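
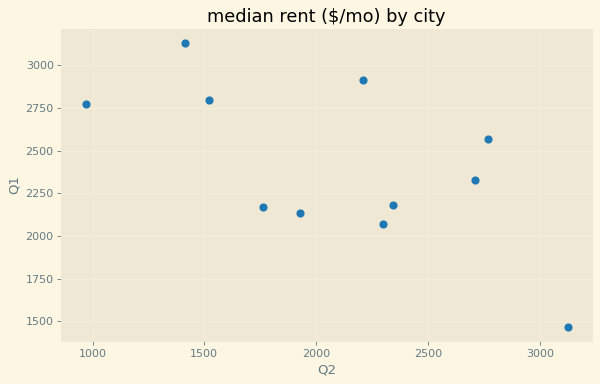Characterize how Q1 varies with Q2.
negative, moderate

Points are negatively correlated; moderate (|r| ≈ 0.6).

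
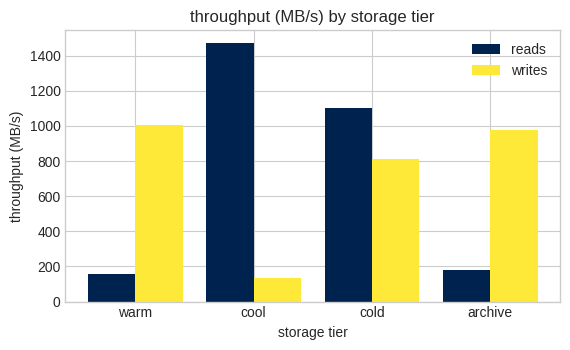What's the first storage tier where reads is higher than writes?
cool

warm: reads ≈ 200 vs writes ≈ 1000 (not yet); cool: reads ≈ 1400 vs writes ≈ 200 (first crossover).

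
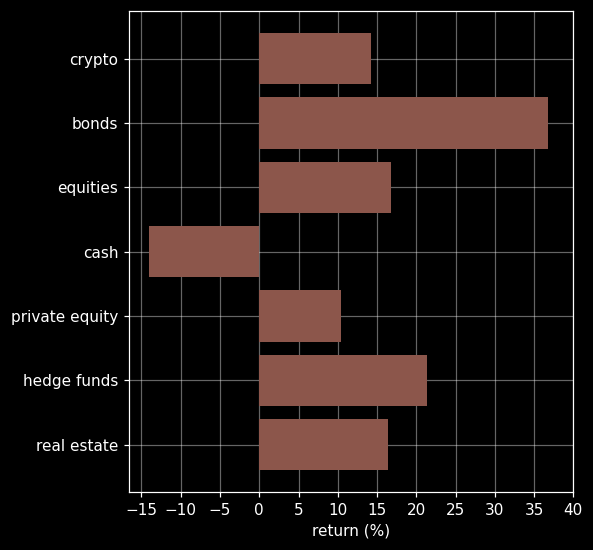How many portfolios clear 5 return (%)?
Above 5: crypto, bonds, equities, private equity, hedge funds, real estate.

6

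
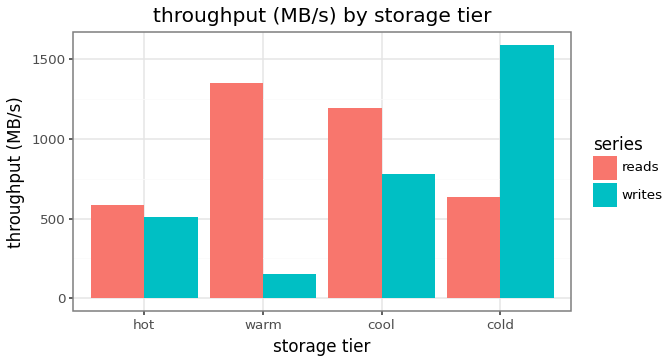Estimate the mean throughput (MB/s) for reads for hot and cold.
≈ 600

(600 + 600) / 2 ≈ 600.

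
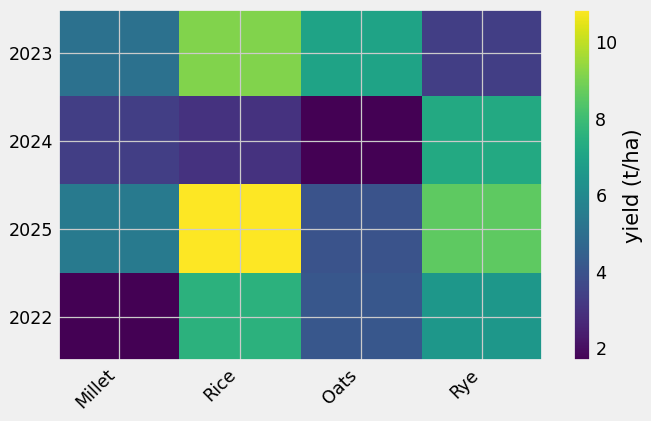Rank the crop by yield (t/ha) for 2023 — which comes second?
Top 3 for 2023: Rice ≈ 9, Oats ≈ 7, Millet ≈ 5.

Oats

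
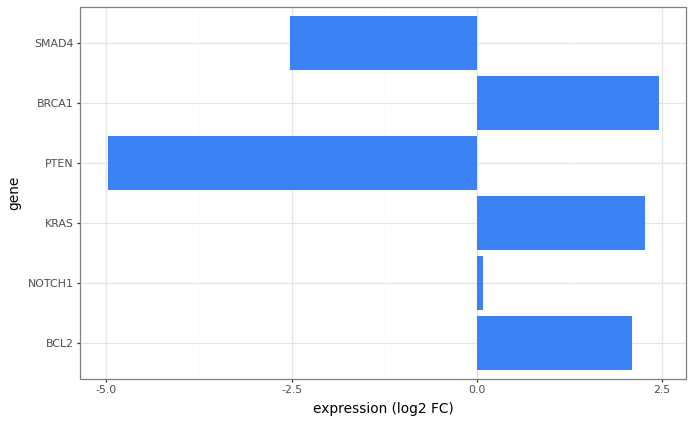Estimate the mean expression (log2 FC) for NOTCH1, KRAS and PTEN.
≈ -1

(0 + 2 + -5) / 3 ≈ -1.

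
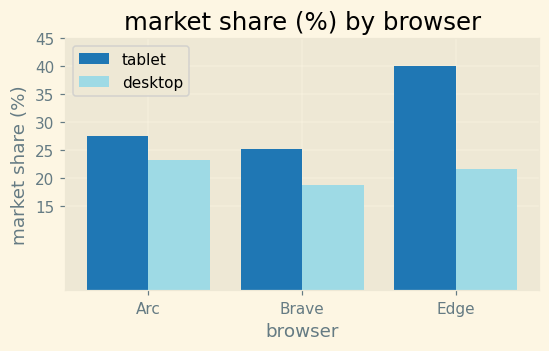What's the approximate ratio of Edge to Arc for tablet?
≈ 1.6×

Edge ≈ 40, Arc ≈ 25; 40/25 ≈ 1.6.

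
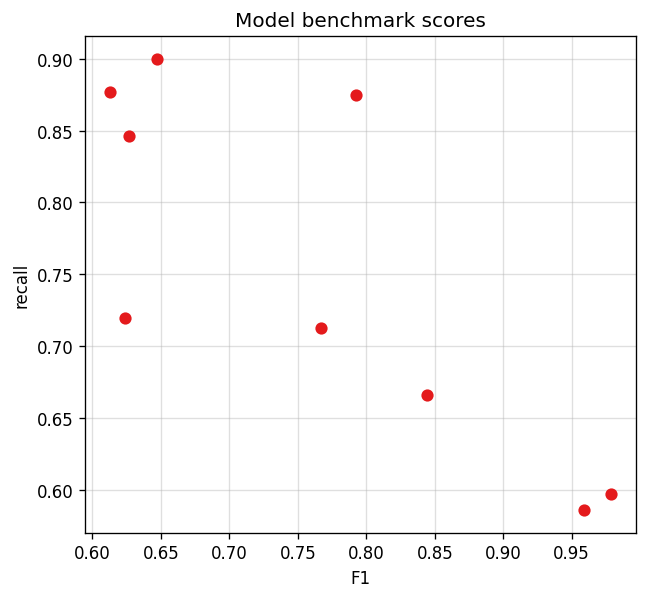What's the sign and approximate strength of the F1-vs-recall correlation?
negative, strong

Points are negatively correlated; strong (|r| ≈ 0.8).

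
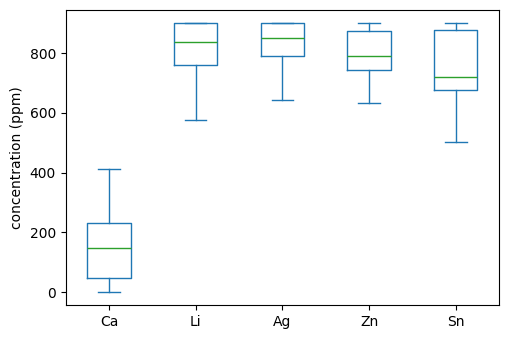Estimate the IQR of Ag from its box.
≈ 100

Q3 ≈ 900, Q1 ≈ 800; IQR ≈ 100.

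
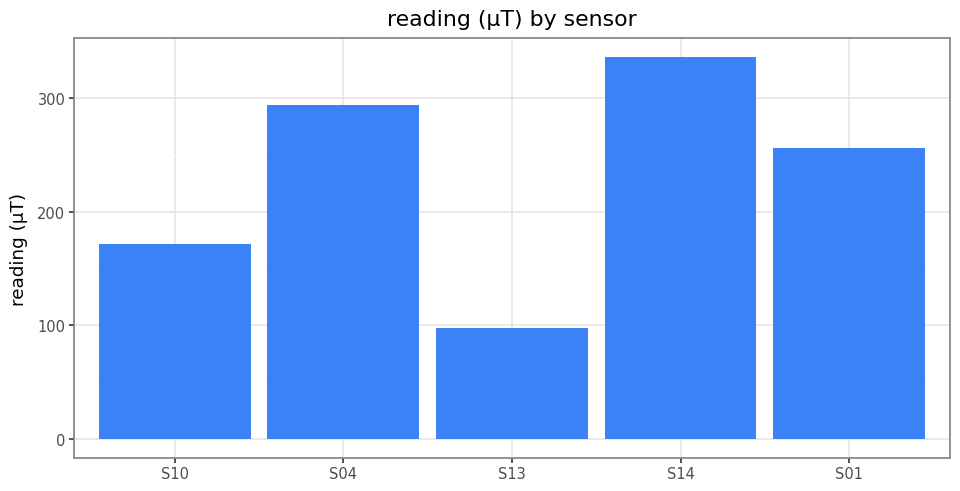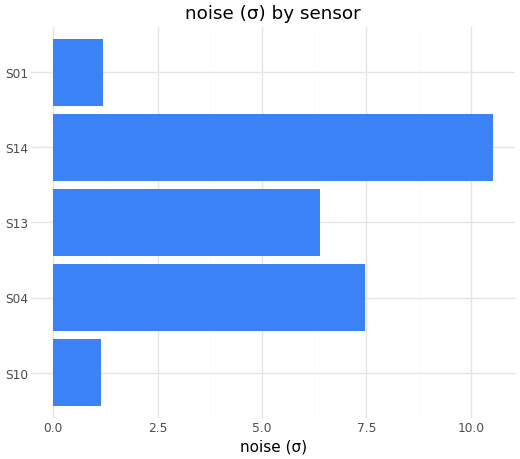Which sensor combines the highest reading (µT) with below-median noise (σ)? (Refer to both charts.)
S01

Chart 2 median noise (σ) ≈ 6; below-median sensors: S10, S01. Among those, S01 has the highest reading (µT) (≈ 250).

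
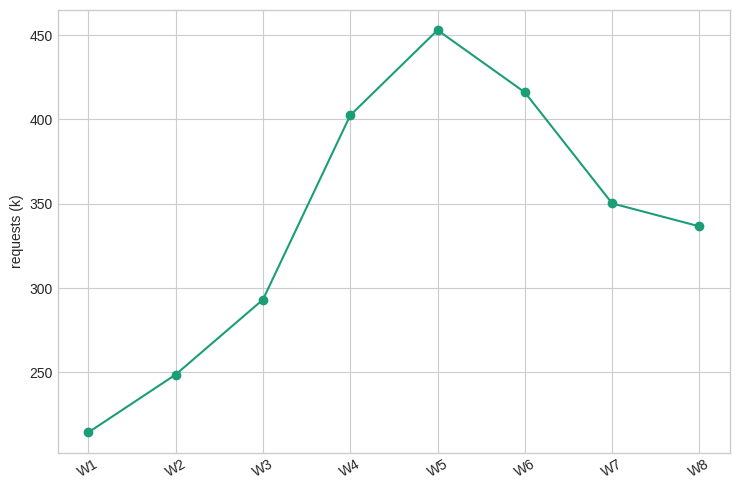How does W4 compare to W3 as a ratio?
≈ 1.33×

W4 ≈ 400, W3 ≈ 300; 400/300 ≈ 1.33.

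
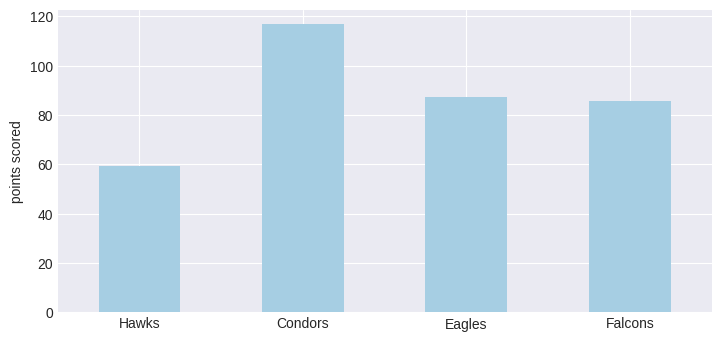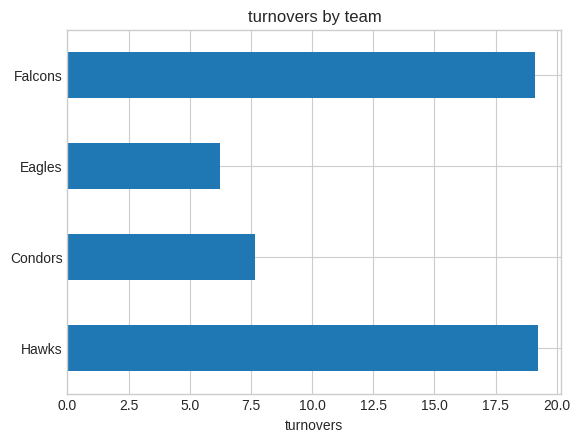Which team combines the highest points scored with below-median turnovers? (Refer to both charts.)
Condors

Chart 2 median turnovers ≈ 14; below-median teams: Condors, Eagles. Among those, Condors has the highest points scored (≈ 120).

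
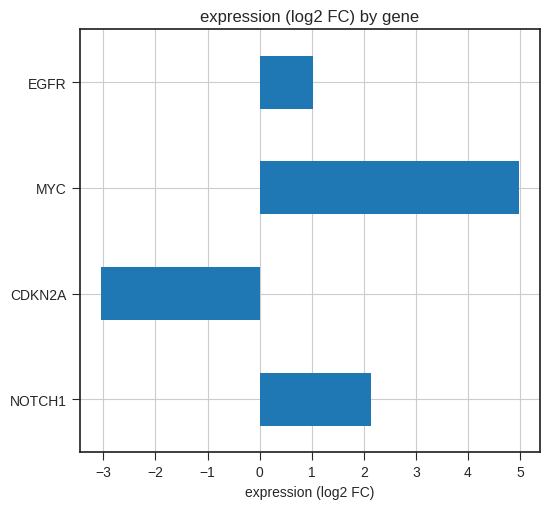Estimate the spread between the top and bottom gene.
≈ 8

Max MYC ≈ 5, min CDKN2A ≈ -3; range ≈ 8.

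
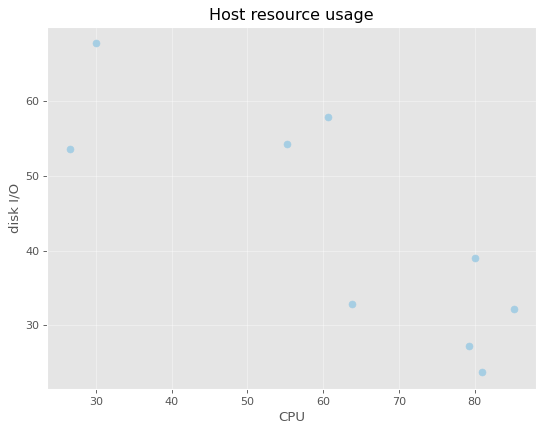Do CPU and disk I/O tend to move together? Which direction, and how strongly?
Points are negatively correlated; strong (|r| ≈ 0.8).

negative, strong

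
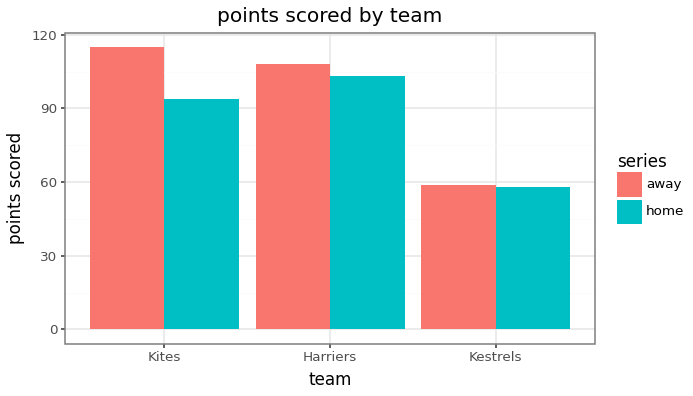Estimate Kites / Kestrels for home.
≈ 1.5×

Kites ≈ 90, Kestrels ≈ 60; 90/60 ≈ 1.5.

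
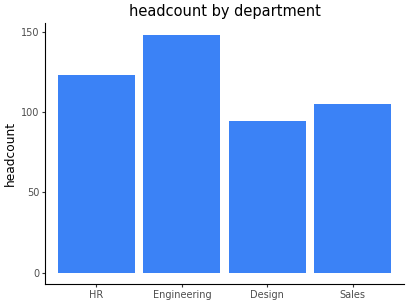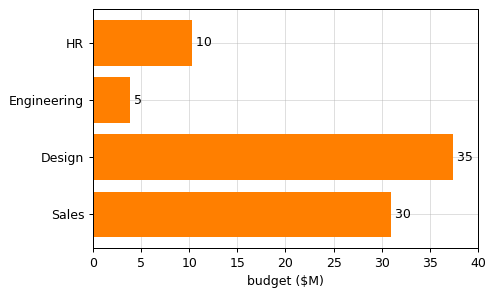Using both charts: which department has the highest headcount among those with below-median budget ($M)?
Engineering

Chart 2 median budget ($M) ≈ 20; below-median departments: HR, Engineering. Among those, Engineering has the highest headcount (≈ 140).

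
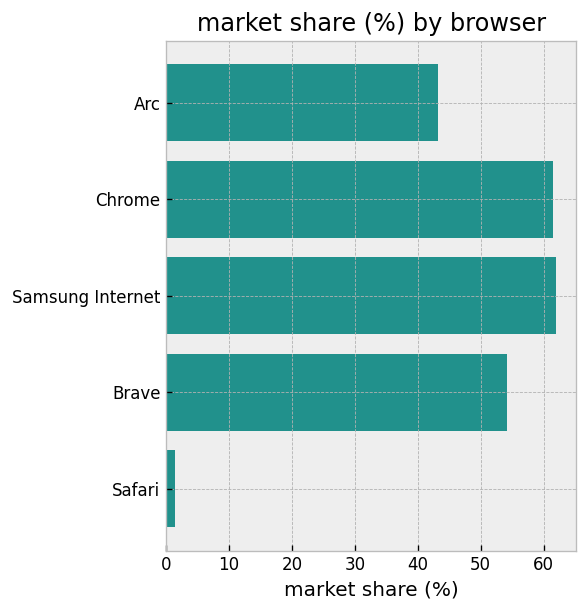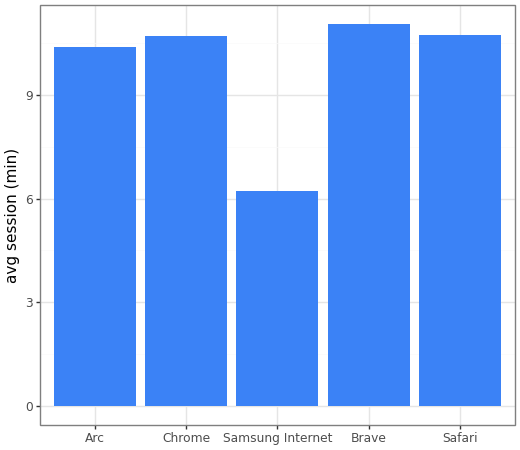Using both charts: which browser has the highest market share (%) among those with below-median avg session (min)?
Samsung Internet

Chart 2 median avg session (min) ≈ 10; below-median browsers: Arc, Samsung Internet. Among those, Samsung Internet has the highest market share (%) (≈ 60).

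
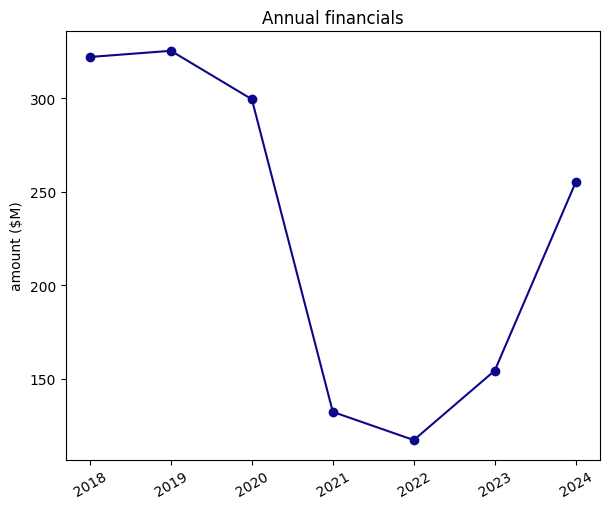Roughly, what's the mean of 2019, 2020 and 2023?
(320 + 300 + 160) / 3 ≈ 260.

≈ 260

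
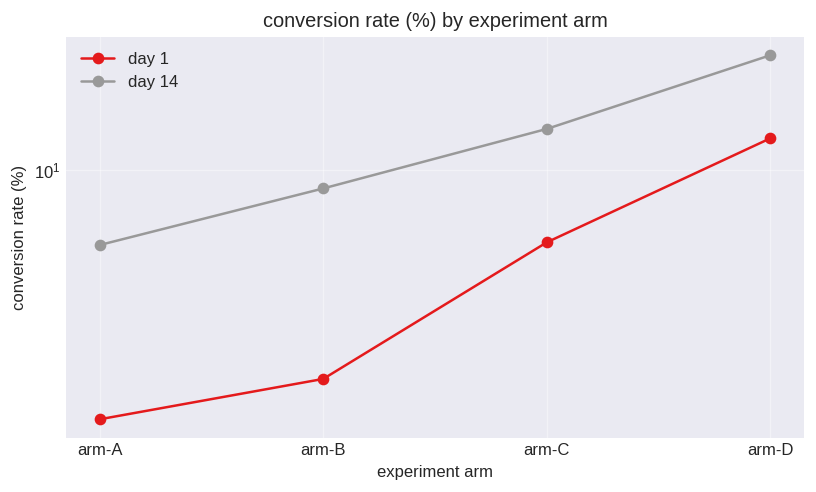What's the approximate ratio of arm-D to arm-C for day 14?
≈ 1.71×

arm-D ≈ 24, arm-C ≈ 14; 24/14 ≈ 1.71.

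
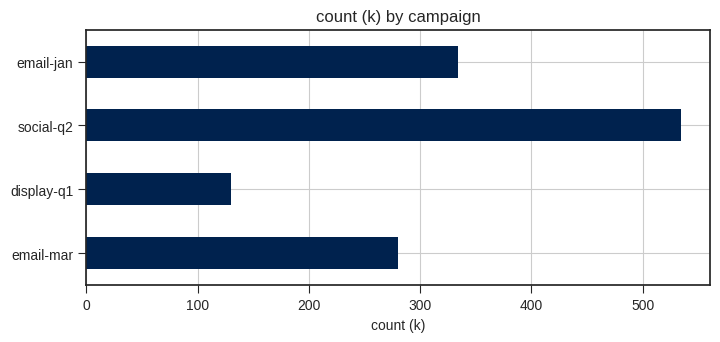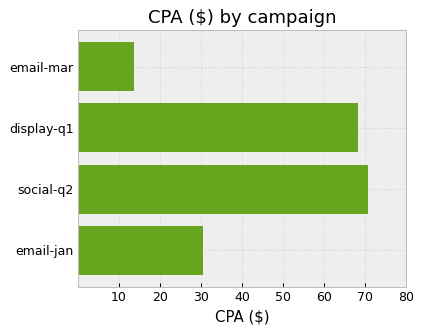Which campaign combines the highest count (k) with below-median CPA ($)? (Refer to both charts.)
email-jan

Chart 2 median CPA ($) ≈ 50; below-median campaigns: email-mar, email-jan. Among those, email-jan has the highest count (k) (≈ 350).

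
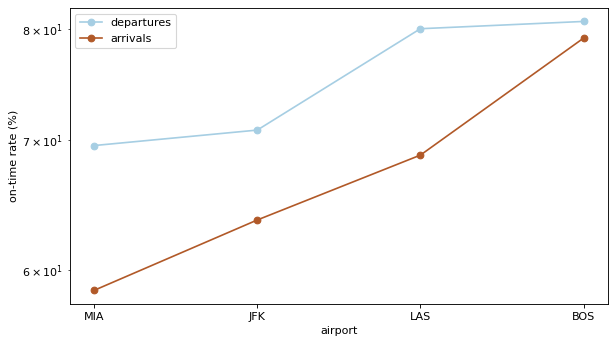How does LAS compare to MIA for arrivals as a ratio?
LAS ≈ 68, MIA ≈ 58; 68/58 ≈ 1.17.

≈ 1.17×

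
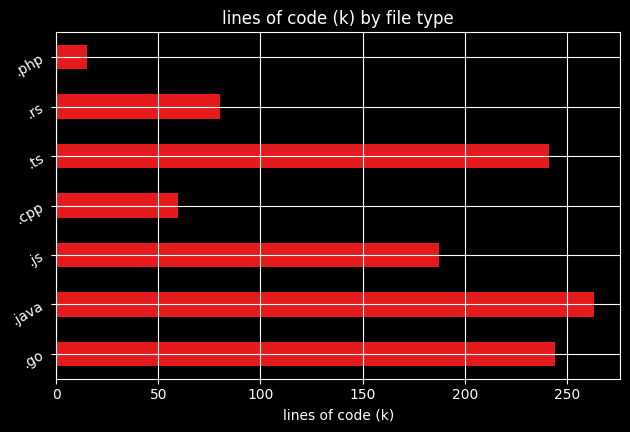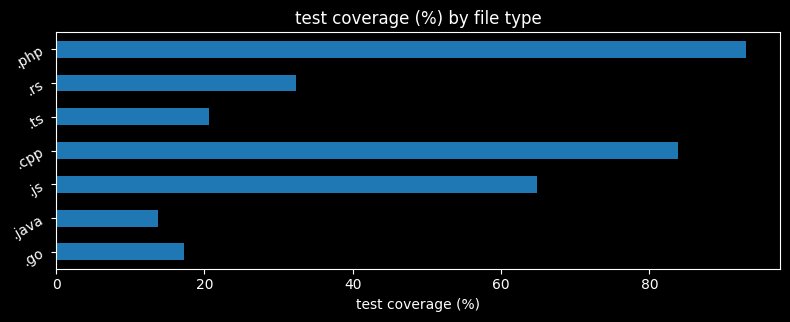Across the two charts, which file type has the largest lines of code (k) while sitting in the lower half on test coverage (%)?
Chart 2 median test coverage (%) ≈ 30; below-median file types: .go, .java, .ts. Among those, .java has the highest lines of code (k) (≈ 275).

.java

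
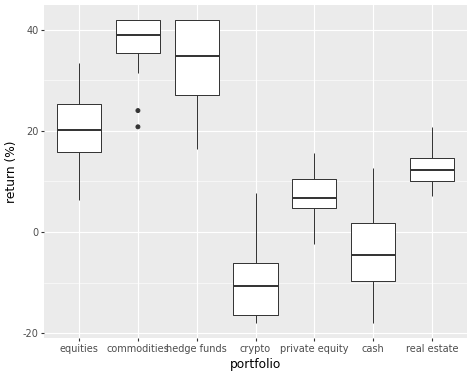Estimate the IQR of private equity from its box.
Q3 ≈ 10, Q1 ≈ 5; IQR ≈ 5.

≈ 5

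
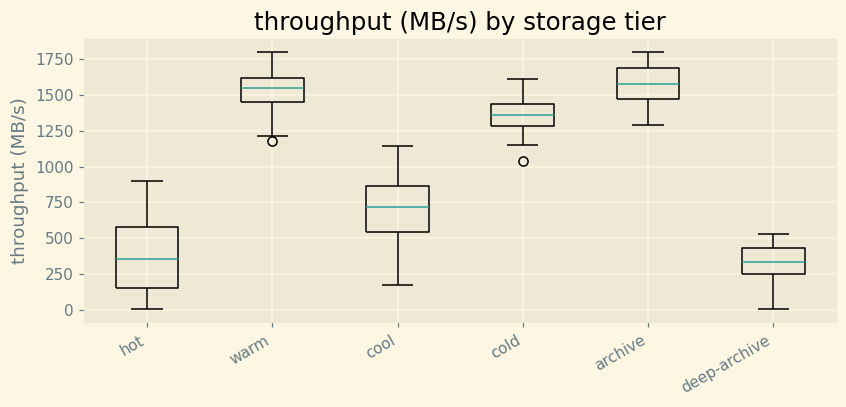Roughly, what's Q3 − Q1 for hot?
Q3 ≈ 600, Q1 ≈ 200; IQR ≈ 400.

≈ 400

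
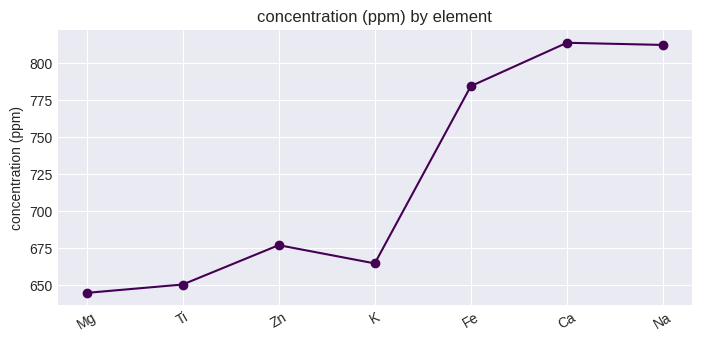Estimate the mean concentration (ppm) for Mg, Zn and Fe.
(640 + 680 + 780) / 3 ≈ 700.

≈ 700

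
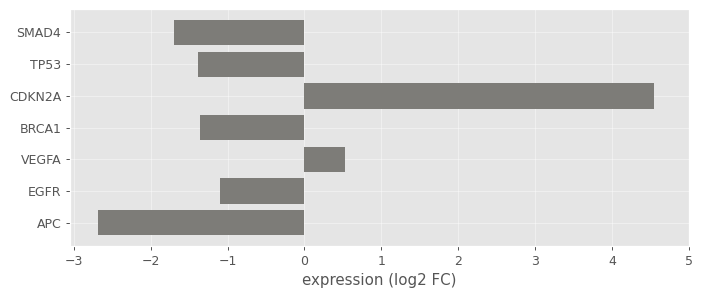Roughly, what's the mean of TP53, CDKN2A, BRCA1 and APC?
(-1 + 5 + -1 + -3) / 4 ≈ 0.

≈ 0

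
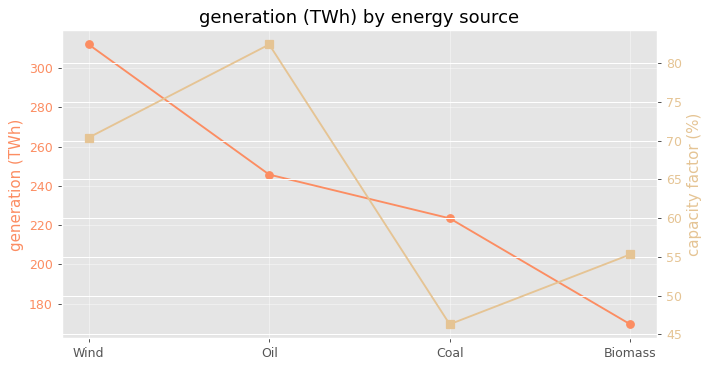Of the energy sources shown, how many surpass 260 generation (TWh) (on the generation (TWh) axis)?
Above 260: Wind.

1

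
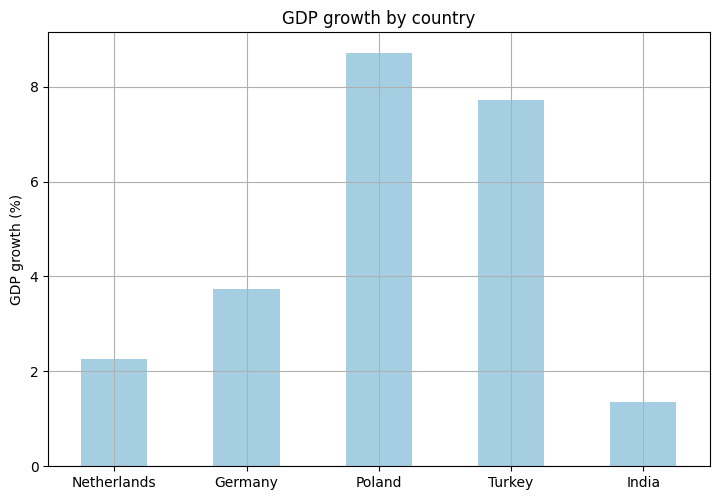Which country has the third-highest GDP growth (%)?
Germany

Top 4: Poland ≈ 9, Turkey ≈ 8, Germany ≈ 4, Netherlands ≈ 2.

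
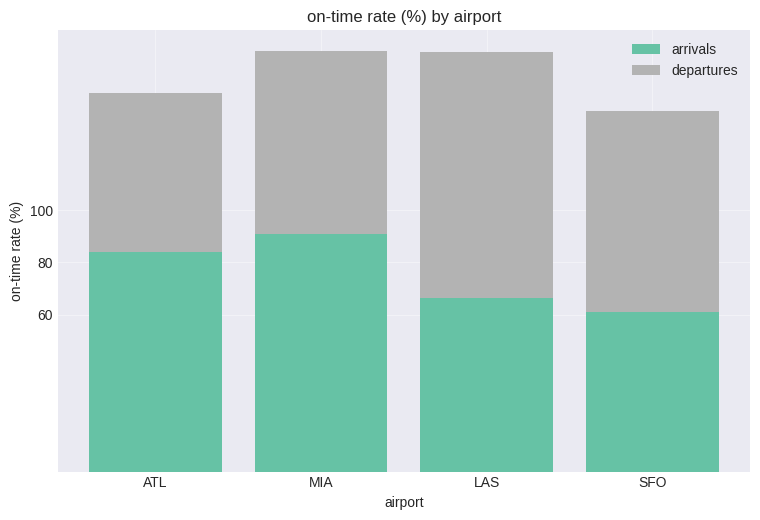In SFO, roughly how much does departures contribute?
≈ 80

departures top ≈ 140, bottom ≈ 60; segment ≈ 80.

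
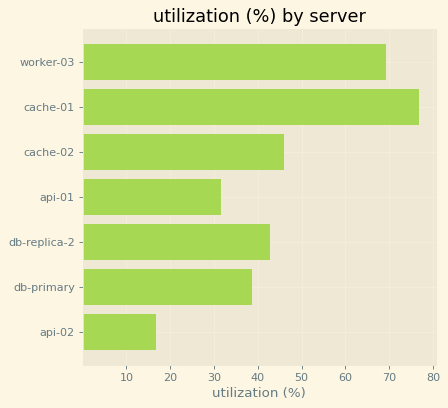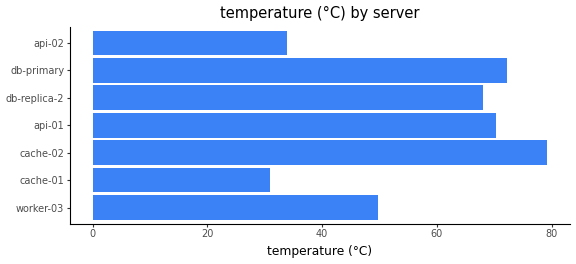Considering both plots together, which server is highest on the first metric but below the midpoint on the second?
cache-01

Chart 2 median temperature (°C) ≈ 70; below-median servers: worker-03, cache-01, api-02. Among those, cache-01 has the highest utilization (%) (≈ 80).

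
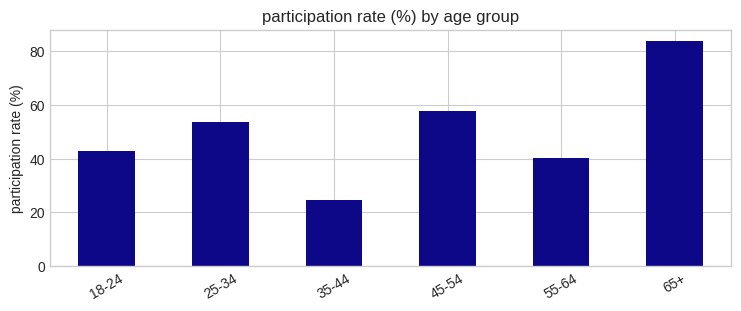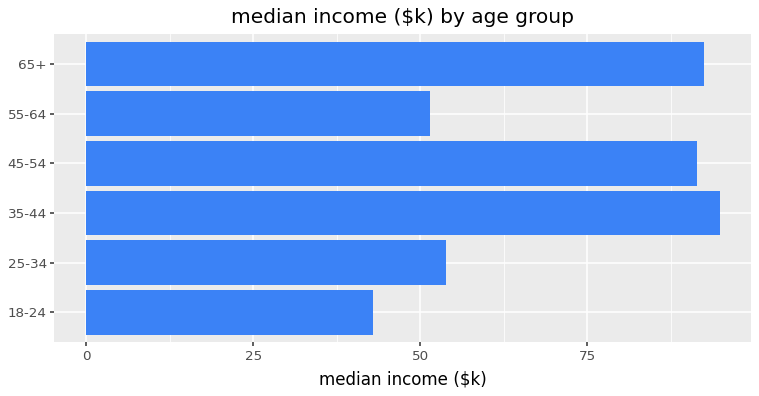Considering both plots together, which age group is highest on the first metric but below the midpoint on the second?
Chart 2 median median income ($k) ≈ 70; below-median age groups: 18-24, 25-34, 55-64. Among those, 25-34 has the highest participation rate (%) (≈ 50).

25-34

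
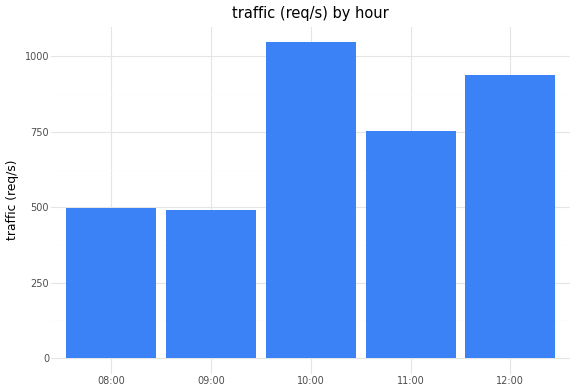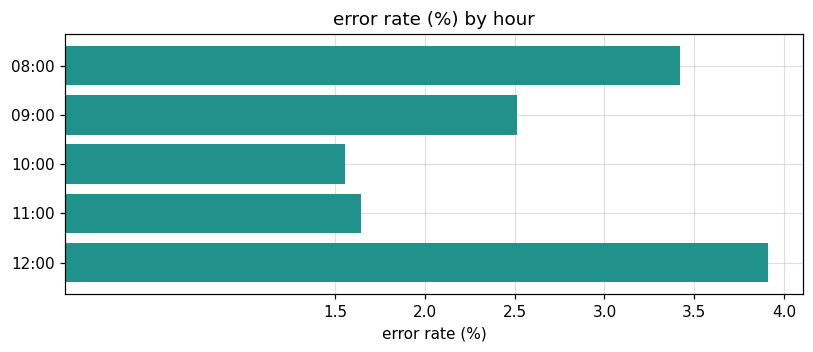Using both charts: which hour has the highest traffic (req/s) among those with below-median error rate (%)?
10:00

Chart 2 median error rate (%) ≈ 2.5; below-median hours: 10:00, 11:00. Among those, 10:00 has the highest traffic (req/s) (≈ 1000).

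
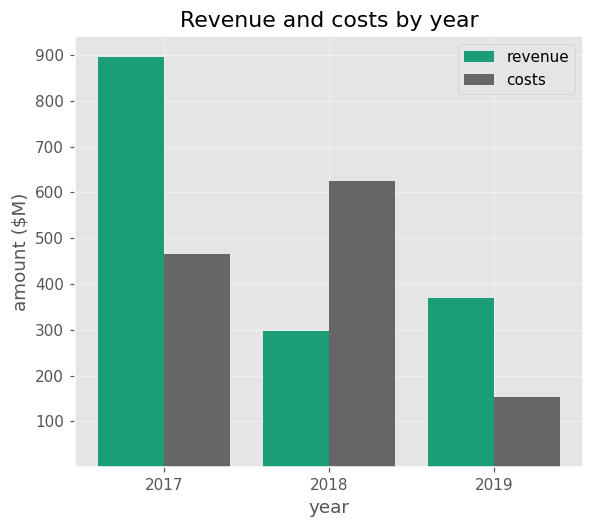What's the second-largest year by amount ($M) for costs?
Top 3 for costs: 2018 ≈ 600, 2017 ≈ 500, 2019 ≈ 200.

2017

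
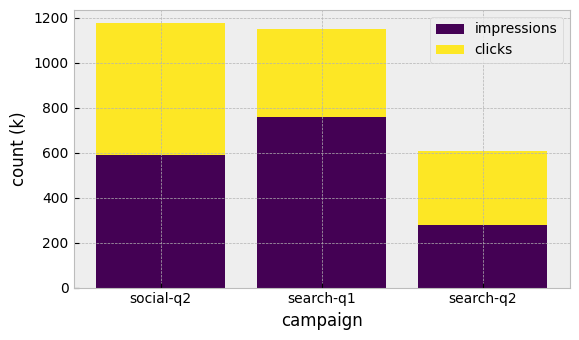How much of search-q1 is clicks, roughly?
≈ 400

clicks top ≈ 1200, bottom ≈ 800; segment ≈ 400.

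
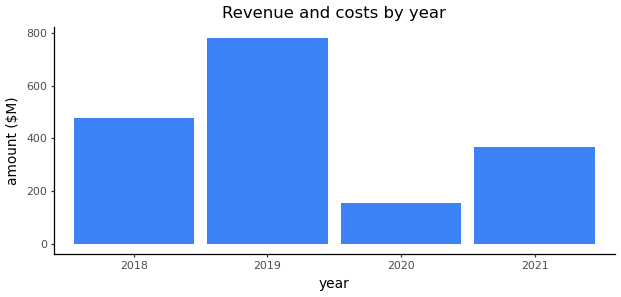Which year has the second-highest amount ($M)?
2018

Top 3: 2019 ≈ 800, 2018 ≈ 500, 2021 ≈ 400.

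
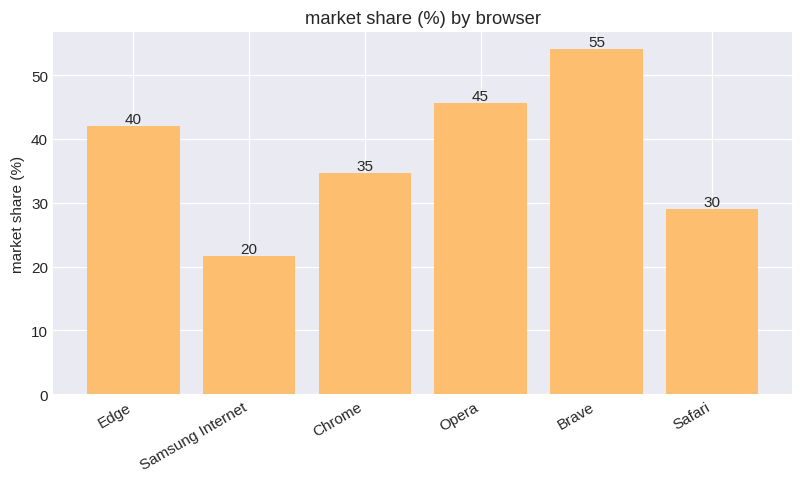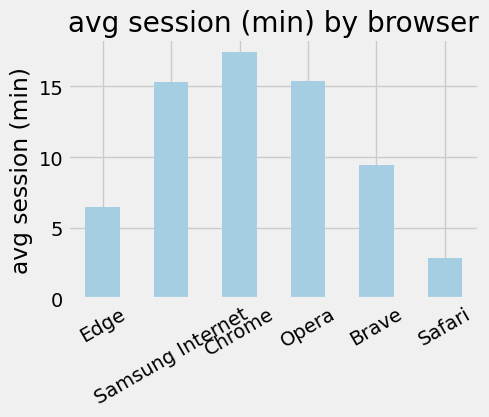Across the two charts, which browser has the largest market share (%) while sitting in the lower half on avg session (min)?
Chart 2 median avg session (min) ≈ 12; below-median browsers: Edge, Brave, Safari. Among those, Brave has the highest market share (%) (≈ 55).

Brave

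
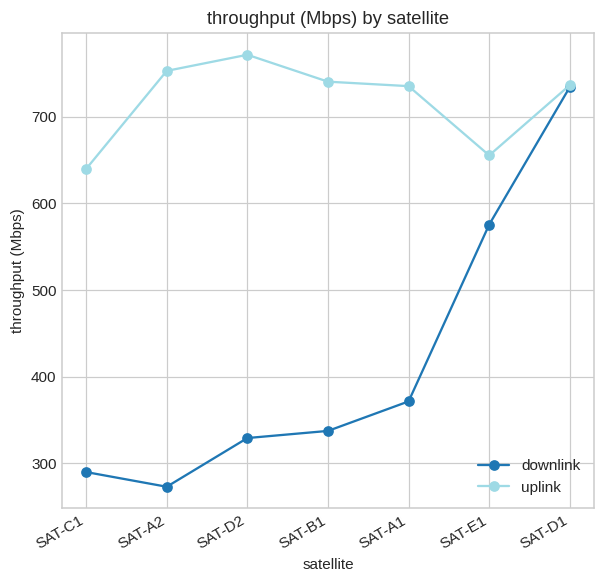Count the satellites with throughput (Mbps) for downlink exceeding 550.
Above 550: SAT-E1, SAT-D1.

2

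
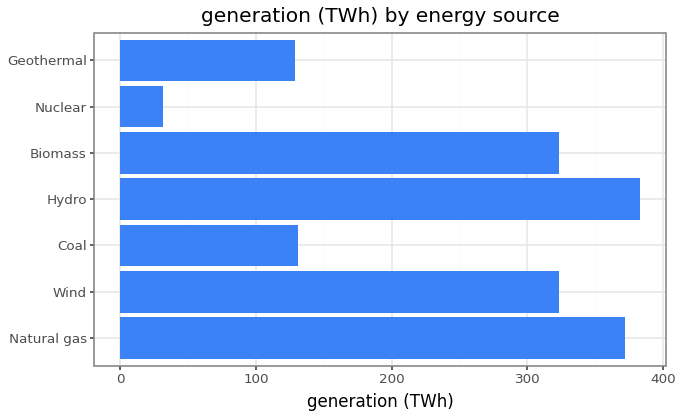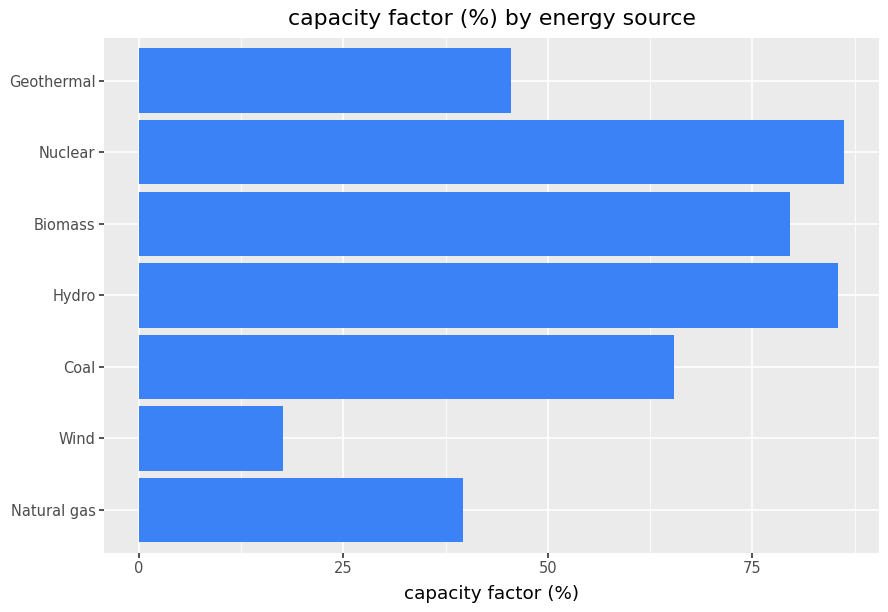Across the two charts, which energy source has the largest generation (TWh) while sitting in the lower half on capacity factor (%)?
Natural gas

Chart 2 median capacity factor (%) ≈ 70; below-median energy sources: Natural gas, Wind, Geothermal. Among those, Natural gas has the highest generation (TWh) (≈ 350).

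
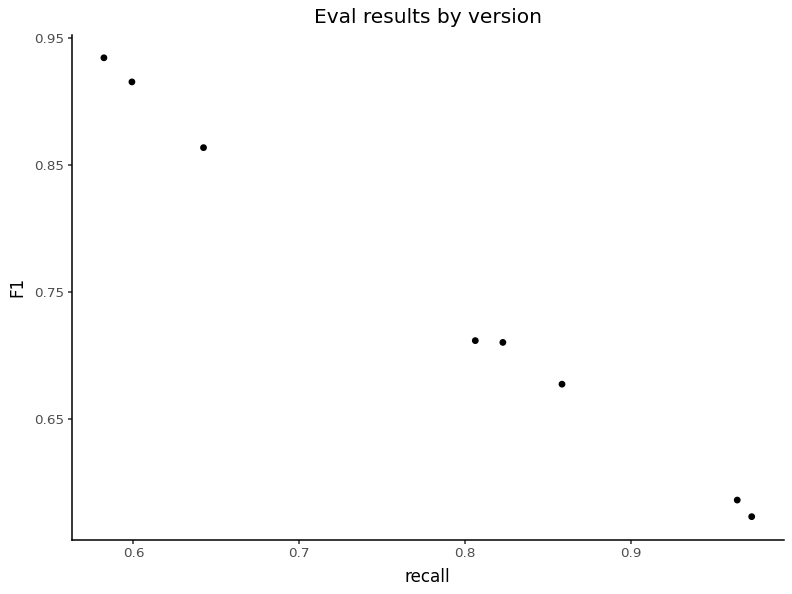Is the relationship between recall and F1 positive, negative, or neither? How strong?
negative, strong

Points are negatively correlated; strong (|r| ≈ 1.0).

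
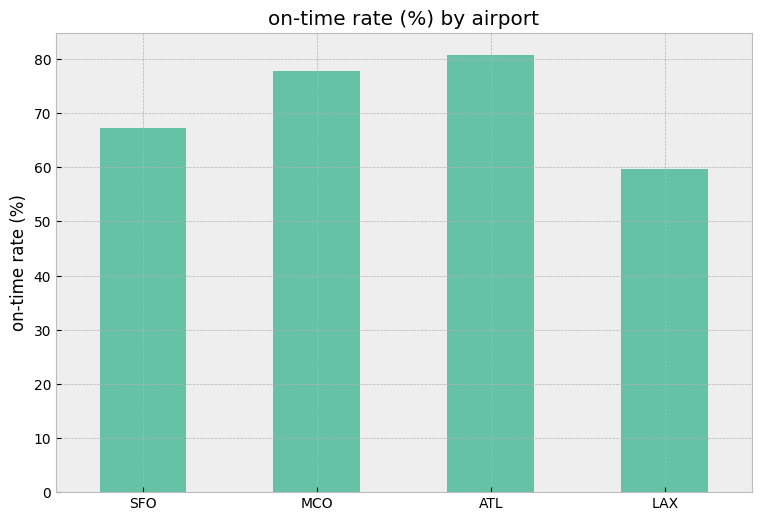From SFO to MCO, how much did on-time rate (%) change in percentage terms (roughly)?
SFO ≈ 70, MCO ≈ 80; (80 − 70) / 70 ≈ +14.3%.

≈ +14.3%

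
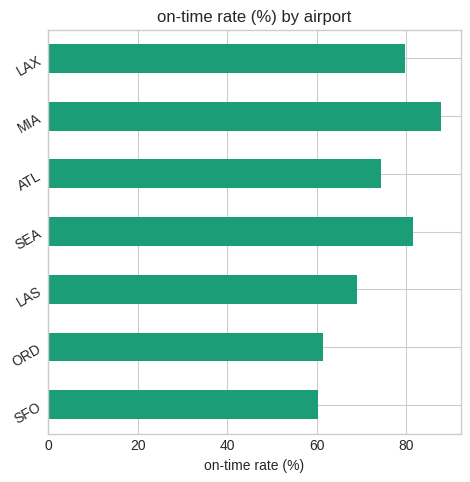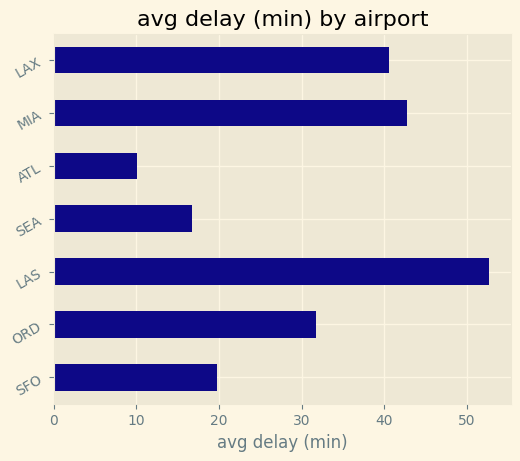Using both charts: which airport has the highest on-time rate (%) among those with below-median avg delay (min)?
SEA

Chart 2 median avg delay (min) ≈ 30; below-median airports: SFO, SEA, ATL. Among those, SEA has the highest on-time rate (%) (≈ 80).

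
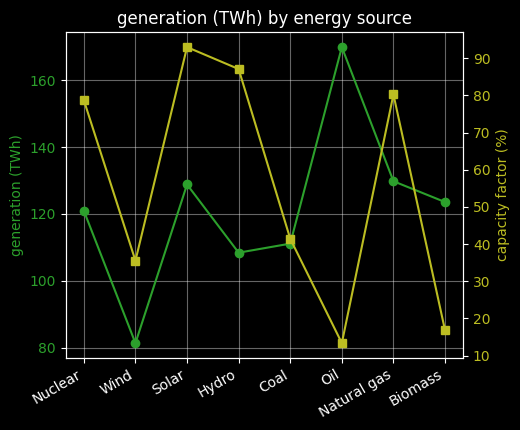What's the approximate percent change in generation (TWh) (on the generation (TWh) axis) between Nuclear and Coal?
≈ -8.3%

Nuclear ≈ 120, Coal ≈ 110; (110 − 120) / 120 ≈ -8.3%.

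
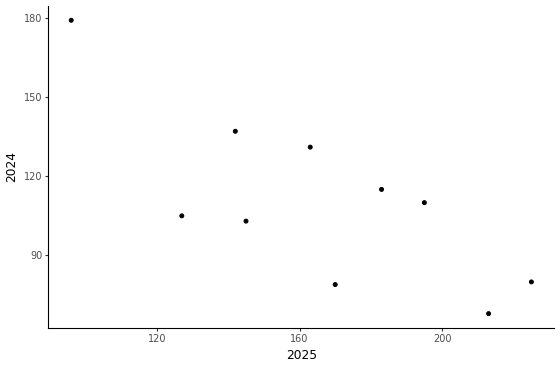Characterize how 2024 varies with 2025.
Points are negatively correlated; strong (|r| ≈ 0.8).

negative, strong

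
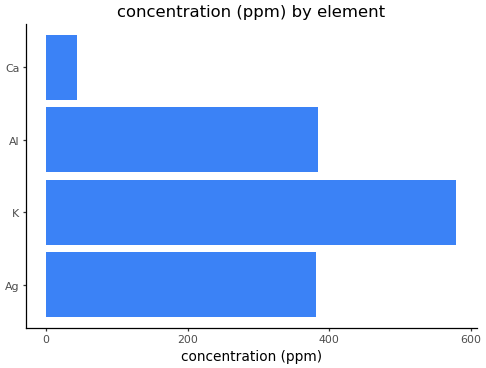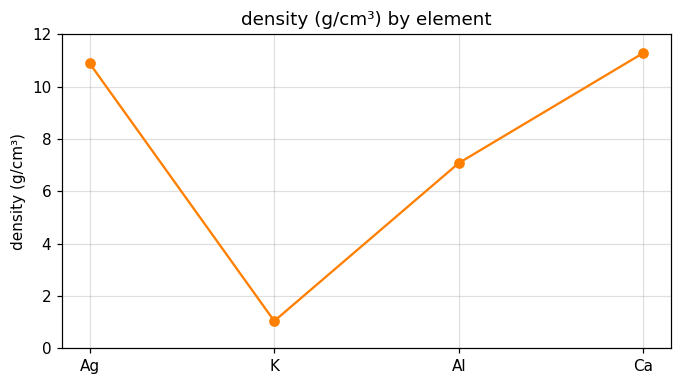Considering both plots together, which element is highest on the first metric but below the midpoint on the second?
Chart 2 median density (g/cm³) ≈ 8; below-median elements: K, Al. Among those, K has the highest concentration (ppm) (≈ 600).

K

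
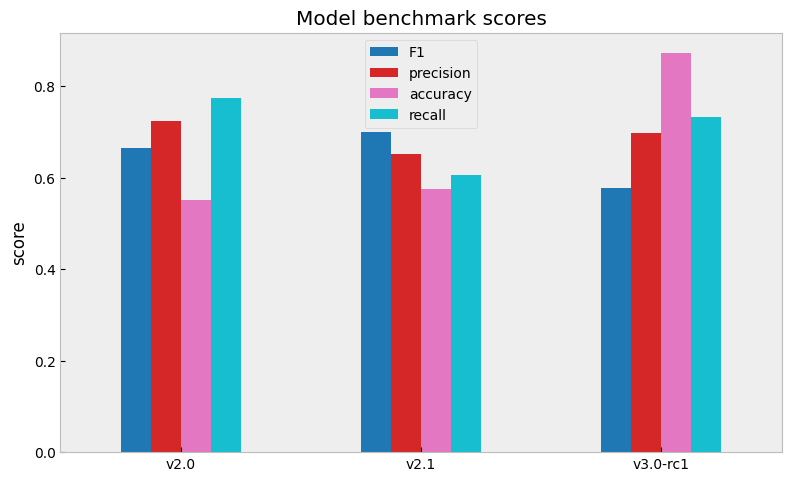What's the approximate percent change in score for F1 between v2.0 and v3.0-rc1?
≈ -14.3%

v2.0 ≈ 0.7, v3.0-rc1 ≈ 0.6; (0.6 − 0.7) / 0.7 ≈ -14.3%.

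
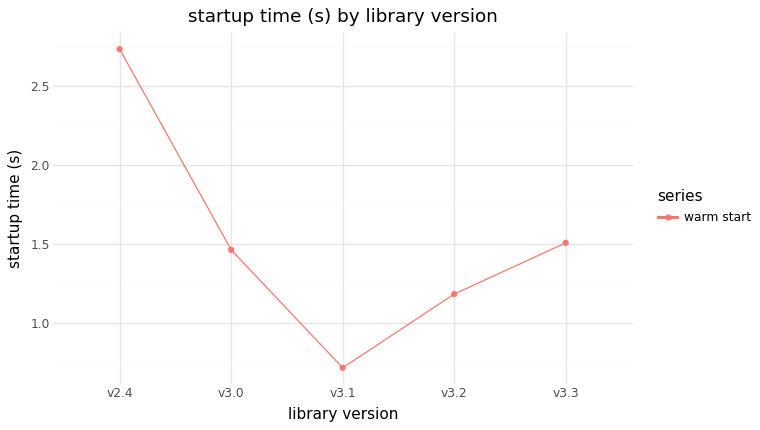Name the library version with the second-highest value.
Top 3: v2.4 ≈ 2.8, v3.3 ≈ 1.6, v3.0 ≈ 1.4.

v3.3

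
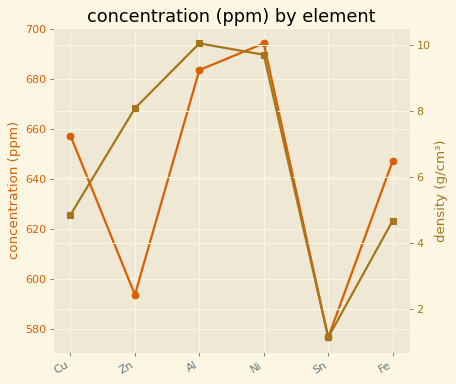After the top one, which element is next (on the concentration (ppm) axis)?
Al

Top 3 (on the concentration (ppm) axis): Ni ≈ 690, Al ≈ 680, Cu ≈ 660.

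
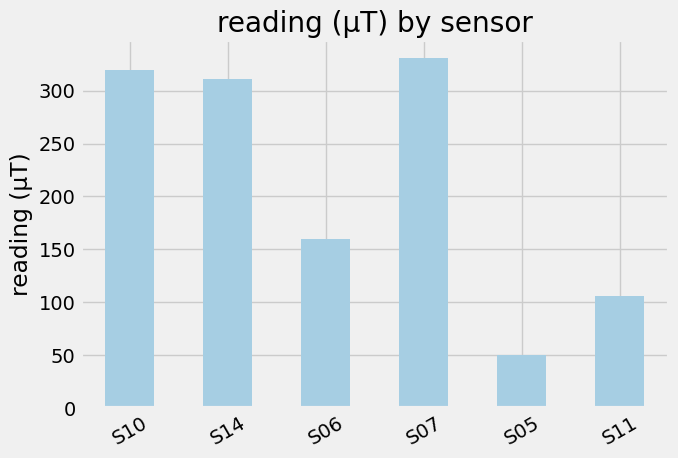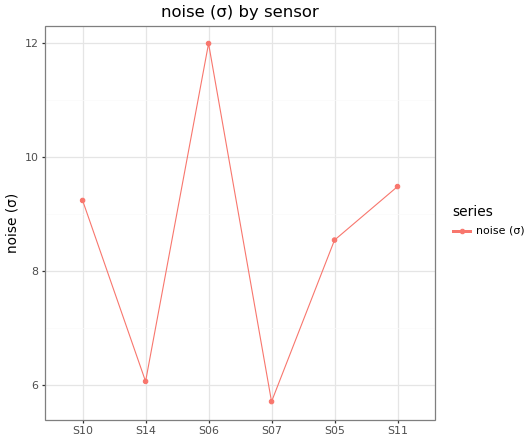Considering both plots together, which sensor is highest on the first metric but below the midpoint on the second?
Chart 2 median noise (σ) ≈ 8; below-median sensors: S14, S07, S05. Among those, S07 has the highest reading (µT) (≈ 350).

S07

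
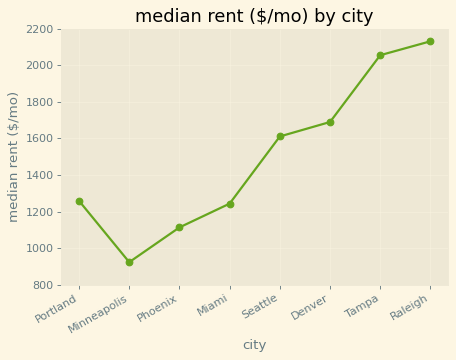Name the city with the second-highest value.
Tampa

Top 3: Raleigh ≈ 2200, Tampa ≈ 2000, Denver ≈ 1600.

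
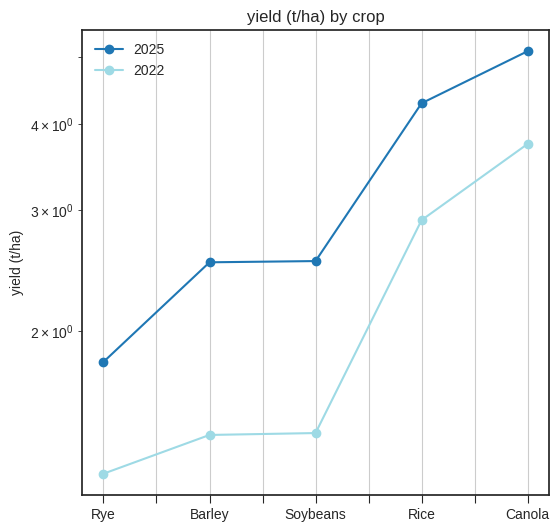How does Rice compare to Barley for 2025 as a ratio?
Rice ≈ 4.5, Barley ≈ 2.5; 4.5/2.5 ≈ 1.8.

≈ 1.8×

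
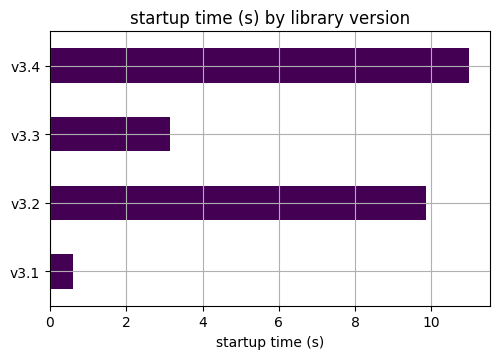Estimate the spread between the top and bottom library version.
≈ 10

Max v3.4 ≈ 11, min v3.1 ≈ 1; range ≈ 10.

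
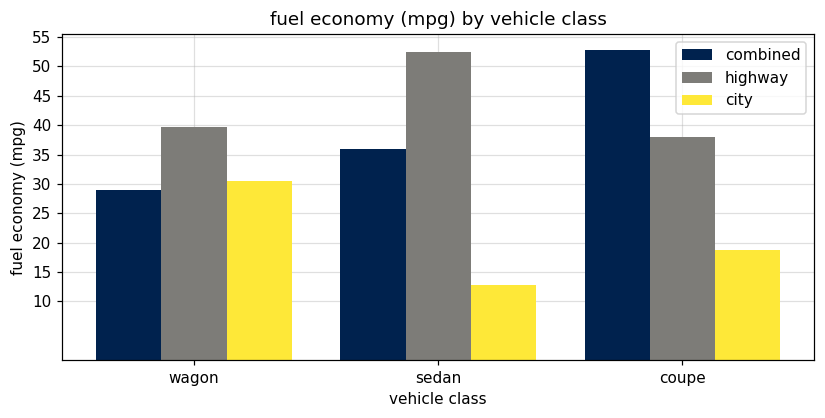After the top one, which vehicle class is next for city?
Top 3 for city: wagon ≈ 30, coupe ≈ 20, sedan ≈ 15.

coupe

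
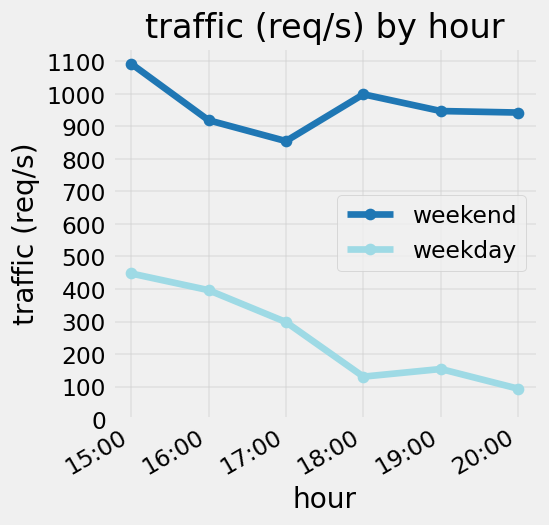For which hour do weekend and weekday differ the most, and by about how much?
18:00, ≈ 900 req/s

18:00: weekend ≈ 1000, weekday ≈ 100 → gap ≈ 900. Next-largest (20:00) is only ≈ 800.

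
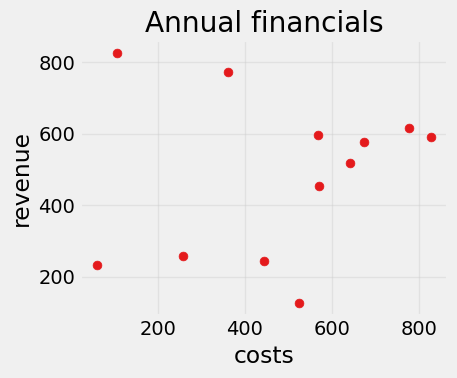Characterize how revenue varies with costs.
Points are roughly uncorrelated; weak (|r| ≈ 0.2).

no clear correlation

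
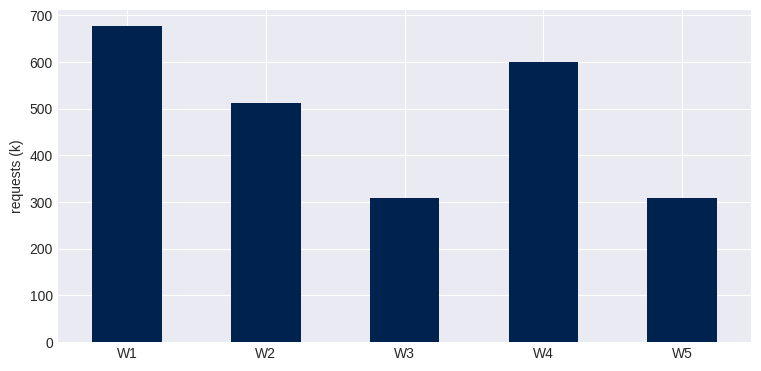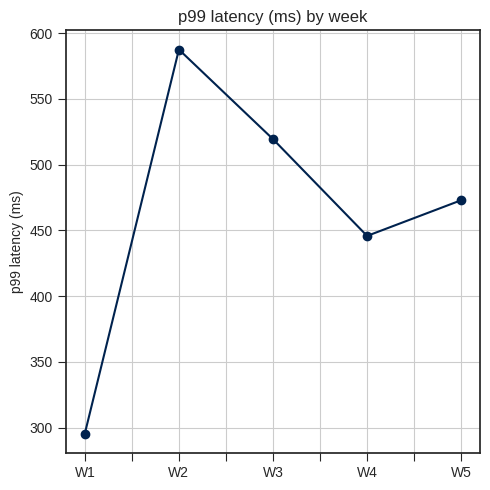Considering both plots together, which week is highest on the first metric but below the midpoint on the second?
W1

Chart 2 median p99 latency (ms) ≈ 500; below-median weeks: W1, W4. Among those, W1 has the highest requests (k) (≈ 700).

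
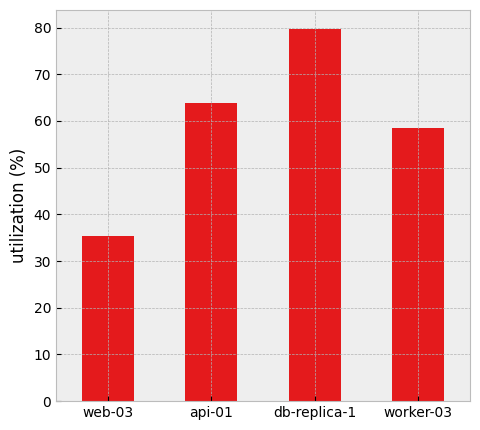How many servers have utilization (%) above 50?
Above 50: api-01, db-replica-1, worker-03.

3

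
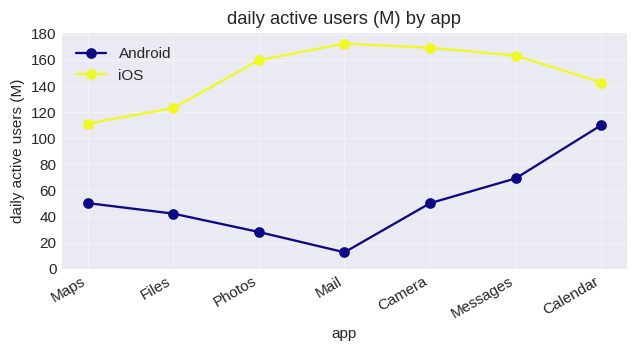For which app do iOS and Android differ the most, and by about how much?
Mail: iOS ≈ 180, Android ≈ 20 → gap ≈ 160. Next-largest (Photos) is only ≈ 140.

Mail, ≈ 160 M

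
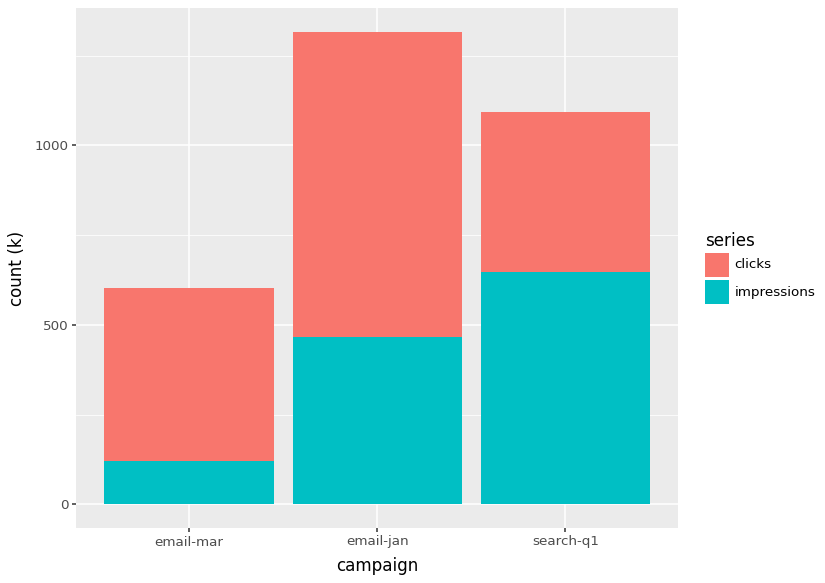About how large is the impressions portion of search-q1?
impressions top ≈ 600, bottom ≈ 0; segment ≈ 600.

≈ 600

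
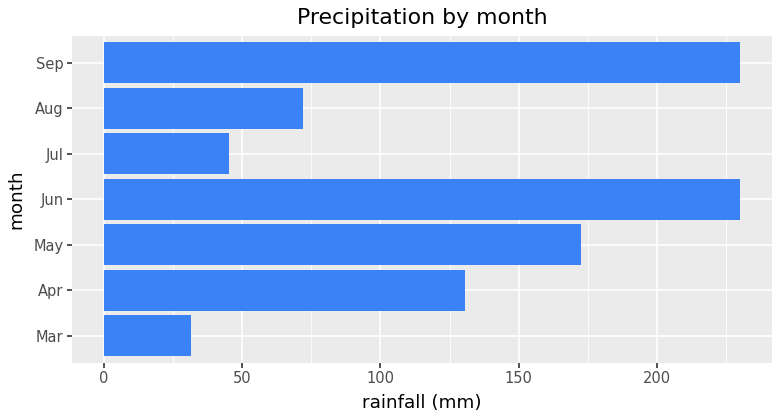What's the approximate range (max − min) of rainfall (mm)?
≈ 200

Max Sep ≈ 240, min Mar ≈ 40; range ≈ 200.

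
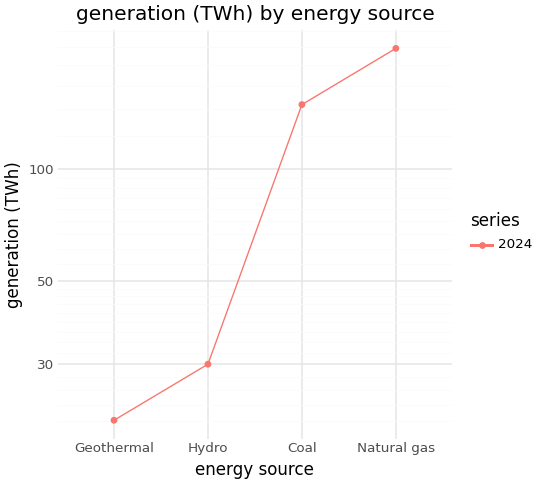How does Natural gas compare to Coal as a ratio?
Natural gas ≈ 200, Coal ≈ 140; 200/140 ≈ 1.43.

≈ 1.43×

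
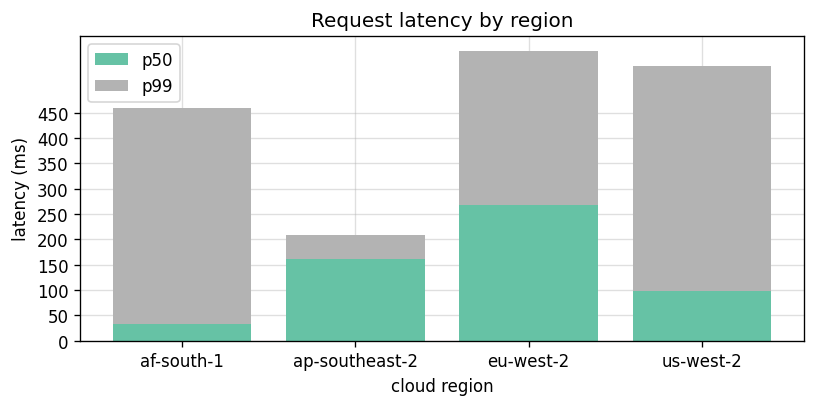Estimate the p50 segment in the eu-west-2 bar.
≈ 250

p50 top ≈ 250, bottom ≈ 0; segment ≈ 250.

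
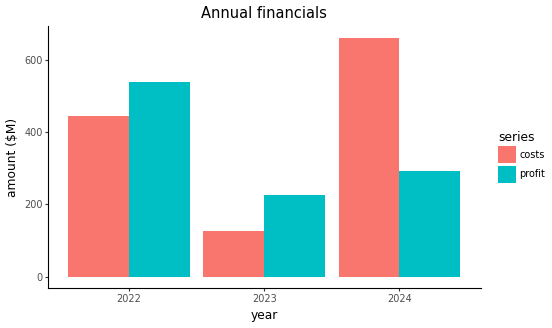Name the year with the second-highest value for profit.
Top 3 for profit: 2022 ≈ 500, 2024 ≈ 300, 2023 ≈ 200.

2024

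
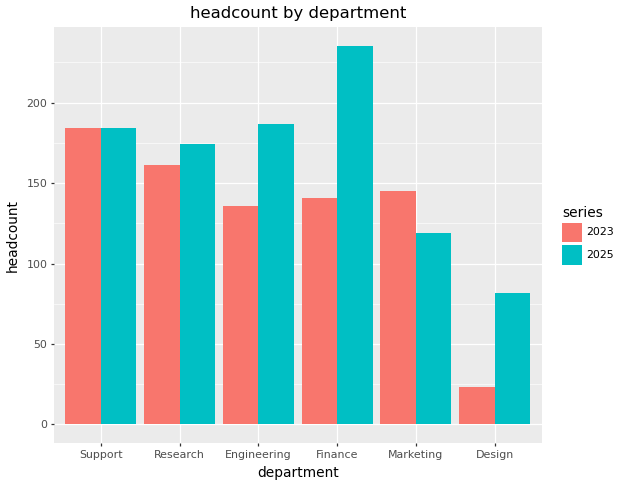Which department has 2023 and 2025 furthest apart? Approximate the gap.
Finance, ≈ 100

Finance: 2023 ≈ 140, 2025 ≈ 240 → gap ≈ 100. Next-largest (Design) is only ≈ 60.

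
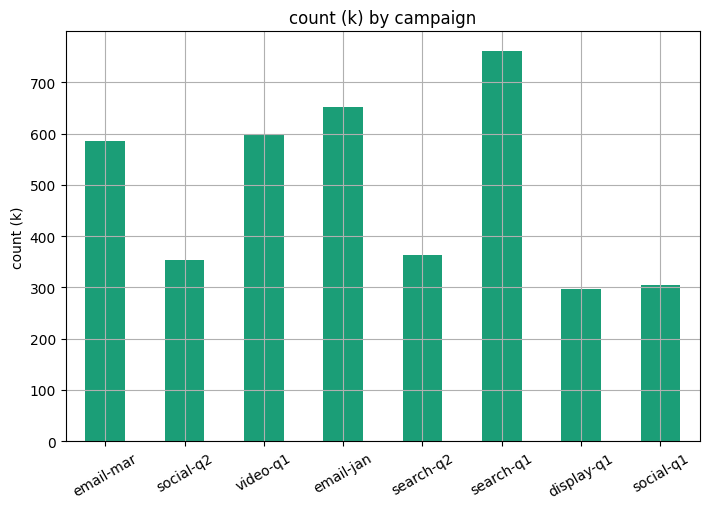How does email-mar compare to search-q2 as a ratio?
email-mar ≈ 600, search-q2 ≈ 400; 600/400 ≈ 1.5.

≈ 1.5×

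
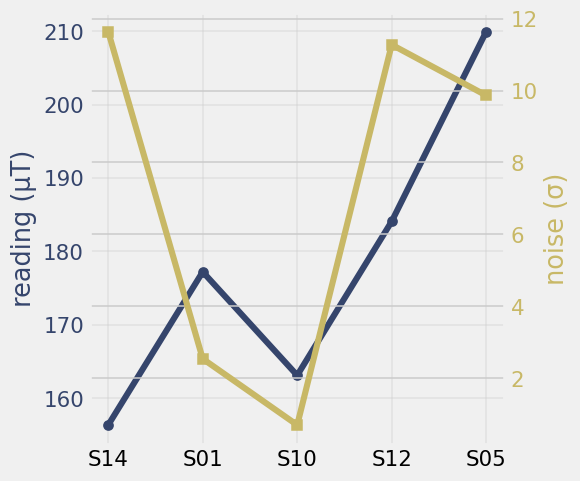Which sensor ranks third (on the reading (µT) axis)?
S01

Top 4 (on the reading (µT) axis): S05 ≈ 210, S12 ≈ 185, S01 ≈ 175, S10 ≈ 165.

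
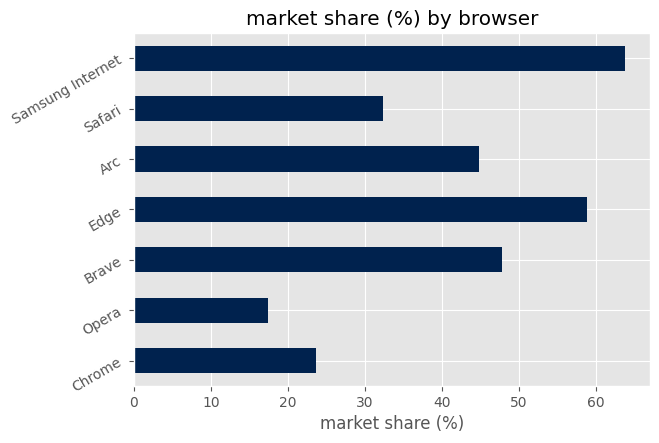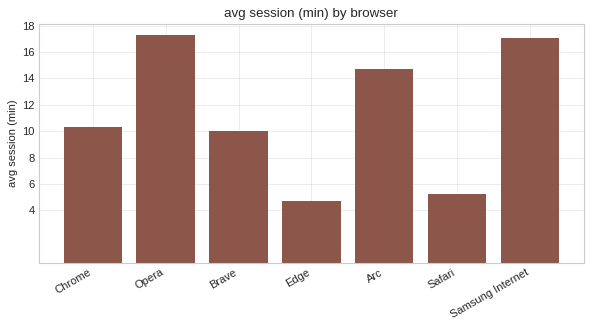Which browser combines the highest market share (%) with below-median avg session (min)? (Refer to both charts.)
Chart 2 median avg session (min) ≈ 10; below-median browsers: Brave, Edge, Safari. Among those, Edge has the highest market share (%) (≈ 60).

Edge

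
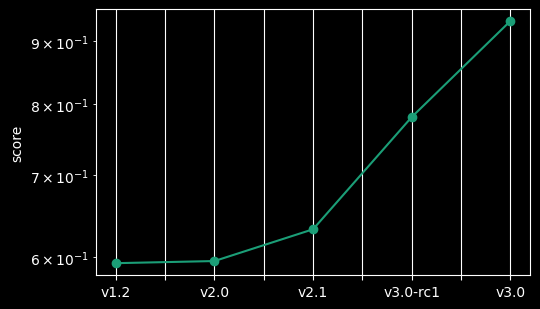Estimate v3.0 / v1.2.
v3.0 ≈ 0.95, v1.2 ≈ 0.60; 0.95/0.60 ≈ 1.58.

≈ 1.58×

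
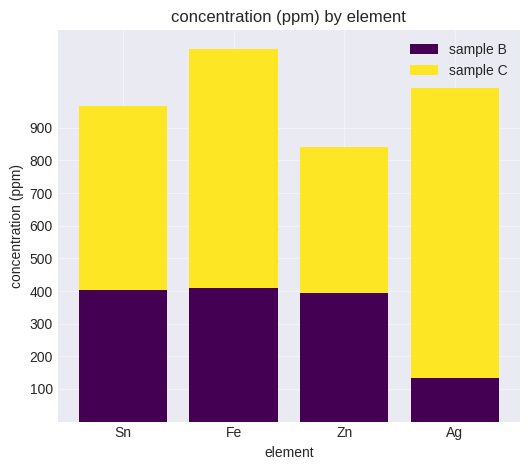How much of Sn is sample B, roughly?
sample B top ≈ 400, bottom ≈ 0; segment ≈ 400.

≈ 400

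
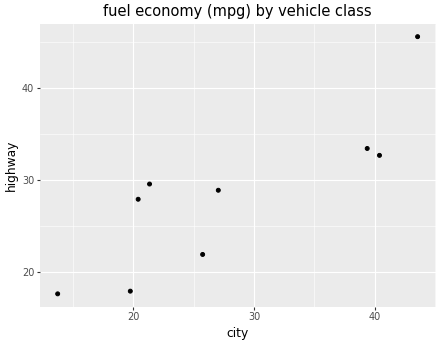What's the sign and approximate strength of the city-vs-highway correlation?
Points are positively correlated; strong (|r| ≈ 0.8).

positive, strong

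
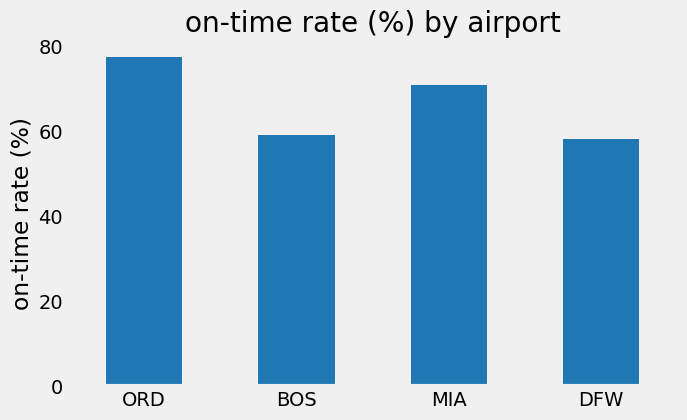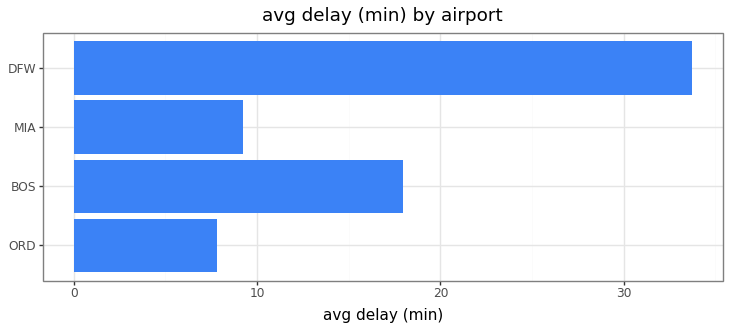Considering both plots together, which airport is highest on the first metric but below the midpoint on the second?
ORD

Chart 2 median avg delay (min) ≈ 15; below-median airports: ORD, MIA. Among those, ORD has the highest on-time rate (%) (≈ 80).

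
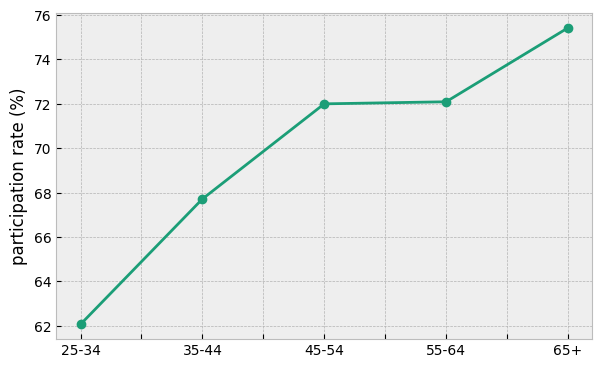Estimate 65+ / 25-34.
65+ ≈ 76, 25-34 ≈ 62; 76/62 ≈ 1.23.

≈ 1.23×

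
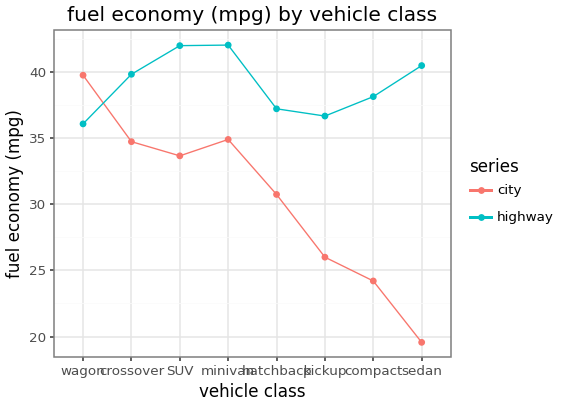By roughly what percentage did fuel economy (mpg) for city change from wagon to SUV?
wagon ≈ 40, SUV ≈ 34; (34 − 40) / 40 ≈ -15%.

≈ -15%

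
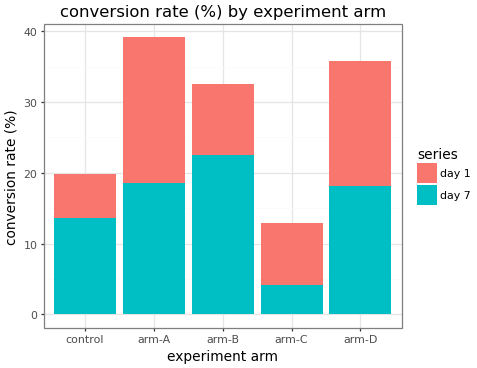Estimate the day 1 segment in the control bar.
day 1 top ≈ 20, bottom ≈ 15; segment ≈ 5.

≈ 5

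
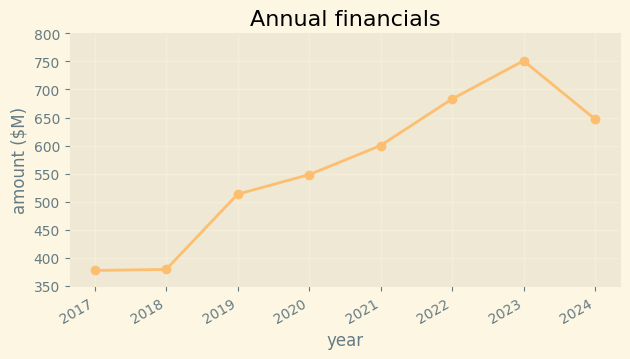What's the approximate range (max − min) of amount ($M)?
≈ 350

Max 2023 ≈ 750, min 2017 ≈ 400; range ≈ 350.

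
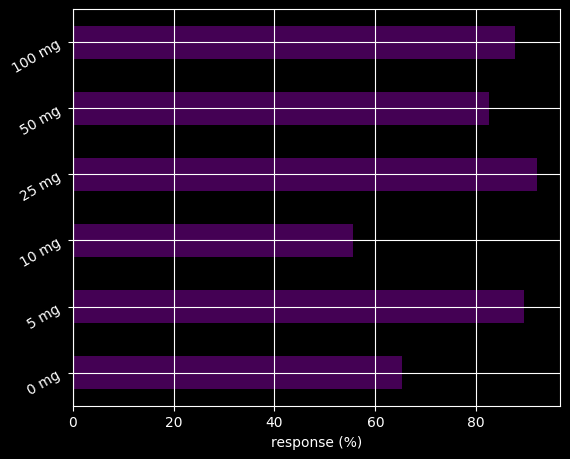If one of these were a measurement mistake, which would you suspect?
10 mg ≈ 60; the rest sit between ≈ 70 and ≈ 90.

10 mg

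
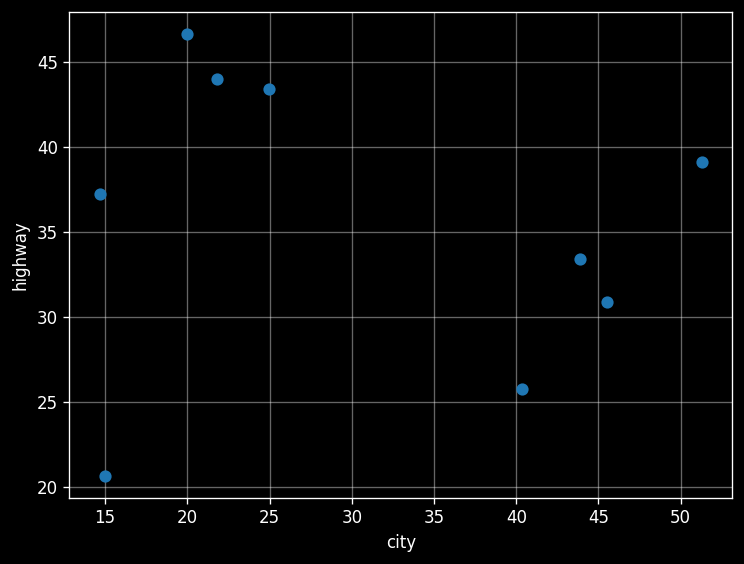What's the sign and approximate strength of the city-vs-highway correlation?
no clear correlation

Points are roughly uncorrelated; weak (|r| ≈ 0.2).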